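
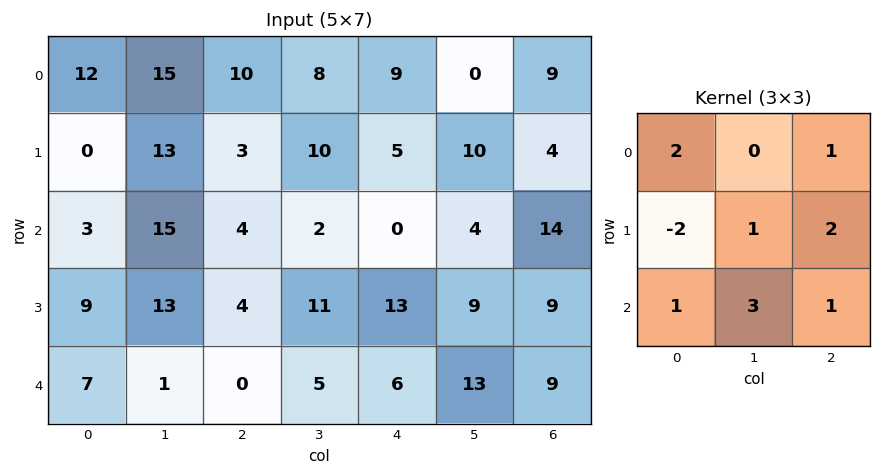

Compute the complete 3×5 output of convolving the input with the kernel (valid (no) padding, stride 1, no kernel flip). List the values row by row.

105 64 53 27 61
72 50 55 93 95
23 38 58 53 69

Output[0,0]: The receptive field on the input at this output position is [12 15 10 / 0 13 3 / 3 15 4]. Elementwise product with the kernel and sum: 12·2 + 10·1 + 0·-2 + 13·1 + 3·2 + 3·1 + 15·3 + 4·1.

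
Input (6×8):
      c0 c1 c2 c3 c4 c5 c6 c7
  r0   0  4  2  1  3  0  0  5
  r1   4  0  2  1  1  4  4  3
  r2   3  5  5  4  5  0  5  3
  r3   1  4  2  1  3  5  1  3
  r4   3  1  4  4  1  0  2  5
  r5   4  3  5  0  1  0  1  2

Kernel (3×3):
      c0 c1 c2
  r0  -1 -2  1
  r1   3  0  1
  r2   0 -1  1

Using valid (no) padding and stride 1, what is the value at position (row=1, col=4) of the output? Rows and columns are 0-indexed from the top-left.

11

The receptive field on the input at this output position is [1 4 4 / 5 0 5 / 3 5 1]. Elementwise product with the kernel and sum: 1·-1 + 4·-2 + 4·1 + 5·3 + 5·1 + 5·-1 + 1·1.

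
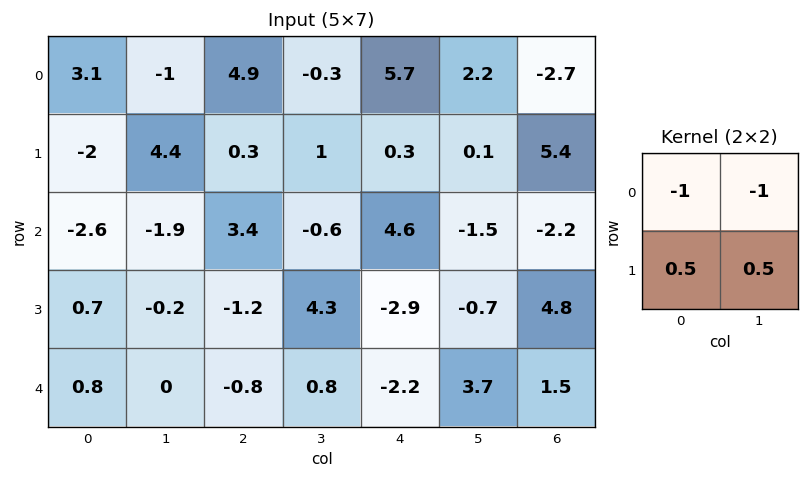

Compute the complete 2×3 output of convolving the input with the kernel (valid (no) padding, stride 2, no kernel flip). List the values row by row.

Output[0,0]: The receptive field on the input at this output position is [3.1 -1 / -2 4.4]. Elementwise product with the kernel and sum: 3.1·-1 + -1·-1 + -2·0.5 + 4.4·0.5.

-0.9 -3.95 -7.7
4.75 -1.25 -4.9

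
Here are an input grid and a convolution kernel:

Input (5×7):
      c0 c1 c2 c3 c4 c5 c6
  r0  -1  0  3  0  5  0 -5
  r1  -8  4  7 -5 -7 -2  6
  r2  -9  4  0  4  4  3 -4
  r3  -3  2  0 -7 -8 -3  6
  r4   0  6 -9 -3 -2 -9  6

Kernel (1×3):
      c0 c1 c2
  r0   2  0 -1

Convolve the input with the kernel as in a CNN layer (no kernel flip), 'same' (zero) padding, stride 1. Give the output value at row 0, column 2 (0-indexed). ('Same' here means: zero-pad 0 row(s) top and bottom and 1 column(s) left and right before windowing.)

The receptive field on the zero-padded input at this output position is [0 3 0]. Elementwise product with the kernel and sum: 0·2 + 0·-1.

0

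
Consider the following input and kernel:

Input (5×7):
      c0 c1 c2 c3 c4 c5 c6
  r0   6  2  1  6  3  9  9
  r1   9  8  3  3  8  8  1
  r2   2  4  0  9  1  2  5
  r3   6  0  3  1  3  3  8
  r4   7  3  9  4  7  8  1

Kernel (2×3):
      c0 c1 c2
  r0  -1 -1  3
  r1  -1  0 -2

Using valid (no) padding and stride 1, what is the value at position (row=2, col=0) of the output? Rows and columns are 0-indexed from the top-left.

The receptive field on the input at this output position is [2 4 0 / 6 0 3]. Elementwise product with the kernel and sum: 2·-1 + 4·-1 + 0·3 + 6·-1 + 3·-2.

-18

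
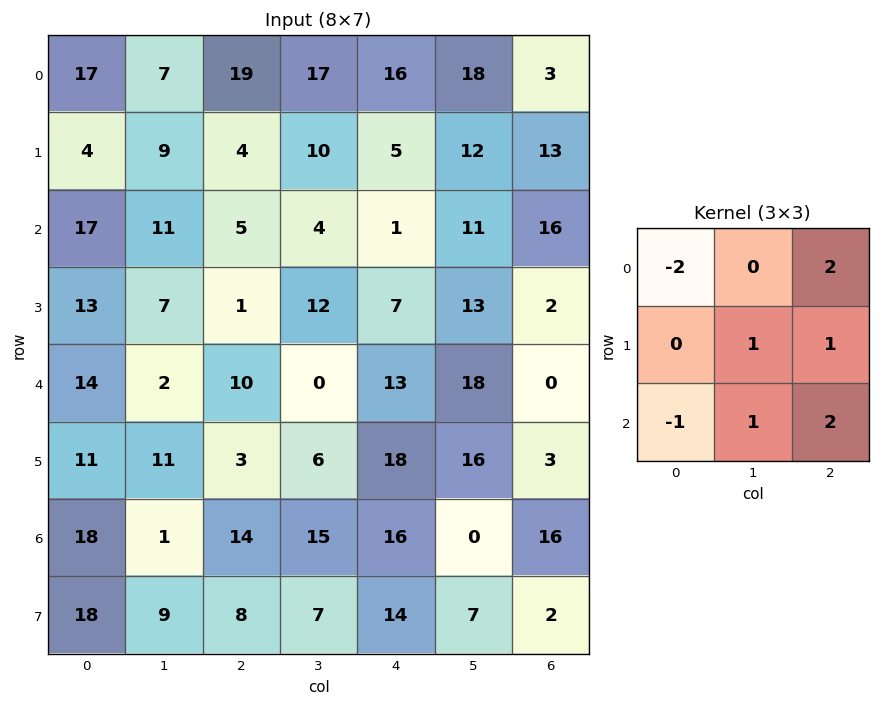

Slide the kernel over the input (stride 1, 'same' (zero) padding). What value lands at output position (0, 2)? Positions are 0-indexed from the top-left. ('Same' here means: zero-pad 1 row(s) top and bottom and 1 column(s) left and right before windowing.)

The receptive field on the zero-padded input at this output position is [0 0 0 / 7 19 17 / 9 4 10]. Elementwise product with the kernel and sum: 0·-2 + 0·2 + 19·1 + 17·1 + 9·-1 + 4·1 + 10·2.

51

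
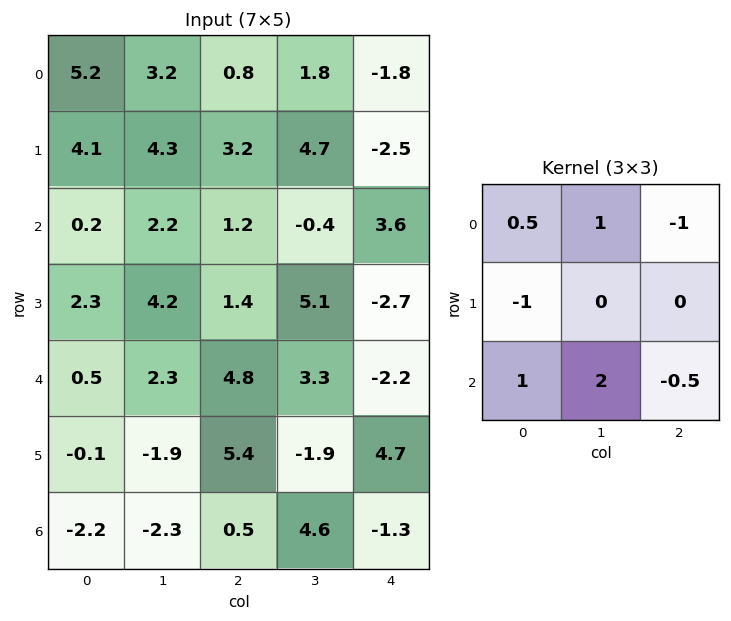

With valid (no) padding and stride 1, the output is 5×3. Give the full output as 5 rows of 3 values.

4.9 1.1 -0.6
12.95 2.9 20.55
1.5 8.75 7.7
-3.15 5.95 2.95
-9.2 0.95 12.85

Output[0,0]: The receptive field on the input at this output position is [5.2 3.2 0.8 / 4.1 4.3 3.2 / 0.2 2.2 1.2]. Elementwise product with the kernel and sum: 5.2·0.5 + 3.2·1 + 0.8·-1 + 4.1·-1 + 0.2·1 + 2.2·2 + 1.2·-0.5.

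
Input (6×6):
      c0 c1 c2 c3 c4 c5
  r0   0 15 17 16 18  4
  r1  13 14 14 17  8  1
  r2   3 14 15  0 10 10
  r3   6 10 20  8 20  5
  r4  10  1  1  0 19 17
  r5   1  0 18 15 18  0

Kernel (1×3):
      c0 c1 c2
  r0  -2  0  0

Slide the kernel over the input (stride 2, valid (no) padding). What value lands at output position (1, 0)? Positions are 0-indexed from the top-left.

The receptive field on the input at this output position is [3 14 15]. Elementwise product with the kernel and sum: 3·-2.

-6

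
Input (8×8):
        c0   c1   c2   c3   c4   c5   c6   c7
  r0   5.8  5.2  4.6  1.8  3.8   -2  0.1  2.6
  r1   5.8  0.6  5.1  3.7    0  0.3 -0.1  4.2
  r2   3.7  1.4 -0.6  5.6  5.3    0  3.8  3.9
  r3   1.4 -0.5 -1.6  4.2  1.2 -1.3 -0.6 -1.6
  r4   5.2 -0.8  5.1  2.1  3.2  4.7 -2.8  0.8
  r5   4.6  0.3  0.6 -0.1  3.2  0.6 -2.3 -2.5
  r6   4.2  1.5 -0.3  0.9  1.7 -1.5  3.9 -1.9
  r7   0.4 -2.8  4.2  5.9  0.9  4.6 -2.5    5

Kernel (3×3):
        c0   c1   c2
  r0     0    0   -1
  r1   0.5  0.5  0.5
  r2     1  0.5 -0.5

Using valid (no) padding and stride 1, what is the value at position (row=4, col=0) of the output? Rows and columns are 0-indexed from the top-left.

2.75

The receptive field on the input at this output position is [5.2 -0.8 5.1 / 4.6 0.3 0.6 / 4.2 1.5 -0.3]. Elementwise product with the kernel and sum: 5.1·-1 + 4.6·0.5 + 0.3·0.5 + 0.6·0.5 + 4.2·1 + 1.5·0.5 + -0.3·-0.5.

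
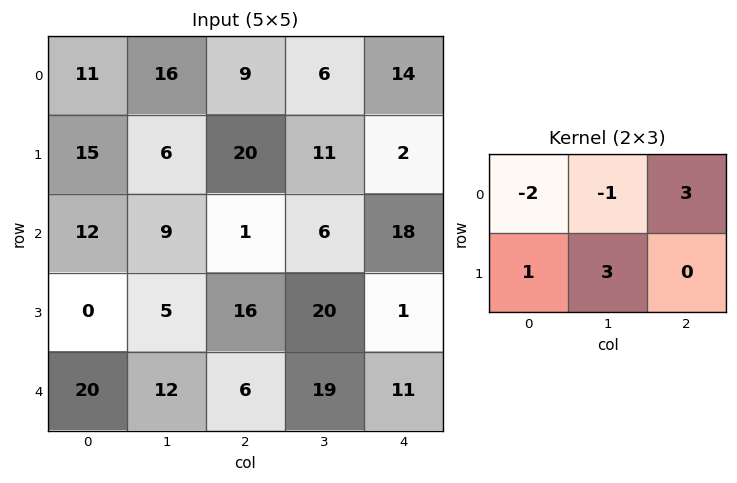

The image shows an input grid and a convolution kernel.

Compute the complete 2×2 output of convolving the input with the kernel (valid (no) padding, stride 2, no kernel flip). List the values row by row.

Output[0,0]: The receptive field on the input at this output position is [11 16 9 / 15 6 20]. Elementwise product with the kernel and sum: 11·-2 + 16·-1 + 9·3 + 15·1 + 6·3.

22 71
-15 122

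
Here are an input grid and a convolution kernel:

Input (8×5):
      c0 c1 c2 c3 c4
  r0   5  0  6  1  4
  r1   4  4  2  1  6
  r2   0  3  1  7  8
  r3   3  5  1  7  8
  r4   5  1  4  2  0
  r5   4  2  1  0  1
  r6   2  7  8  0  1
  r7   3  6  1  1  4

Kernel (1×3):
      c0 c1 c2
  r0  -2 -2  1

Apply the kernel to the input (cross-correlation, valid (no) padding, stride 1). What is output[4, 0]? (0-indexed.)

-8

The receptive field on the input at this output position is [5 1 4]. Elementwise product with the kernel and sum: 5·-2 + 1·-2 + 4·1.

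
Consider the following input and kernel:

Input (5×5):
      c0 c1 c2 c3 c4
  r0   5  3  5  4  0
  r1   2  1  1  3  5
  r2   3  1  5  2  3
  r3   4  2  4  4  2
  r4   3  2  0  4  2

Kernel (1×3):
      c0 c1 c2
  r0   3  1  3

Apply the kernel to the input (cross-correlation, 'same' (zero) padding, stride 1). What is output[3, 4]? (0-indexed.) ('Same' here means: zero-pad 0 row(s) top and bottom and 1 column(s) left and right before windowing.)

The receptive field on the zero-padded input at this output position is [4 2 0]. Elementwise product with the kernel and sum: 4·3 + 2·1 + 0·3.

14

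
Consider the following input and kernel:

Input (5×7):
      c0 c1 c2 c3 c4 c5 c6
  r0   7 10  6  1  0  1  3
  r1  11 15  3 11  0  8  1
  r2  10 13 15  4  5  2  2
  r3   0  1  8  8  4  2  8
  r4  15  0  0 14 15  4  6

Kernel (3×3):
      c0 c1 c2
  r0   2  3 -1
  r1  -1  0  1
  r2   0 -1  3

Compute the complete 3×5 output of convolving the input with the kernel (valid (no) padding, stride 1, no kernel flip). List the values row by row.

62 30 23 -1 5
92 35 33 14 42
52 116 64 12 32

Output[0,0]: The receptive field on the input at this output position is [7 10 6 / 11 15 3 / 10 13 15]. Elementwise product with the kernel and sum: 7·2 + 10·3 + 6·-1 + 11·-1 + 3·1 + 13·-1 + 15·3.
Output[0,1]: The receptive field on the input at this output position is [10 6 1 / 15 3 11 / 13 15 4]. Elementwise product with the kernel and sum: 10·2 + 6·3 + 1·-1 + 15·-1 + 11·1 + 15·-1 + 4·3.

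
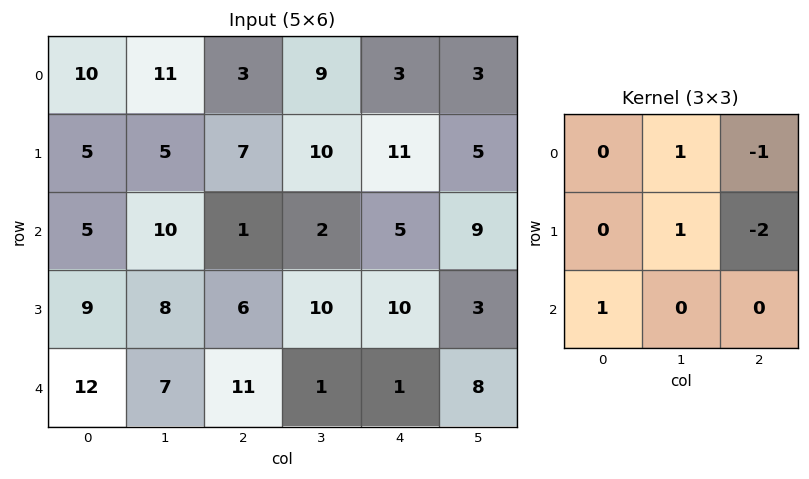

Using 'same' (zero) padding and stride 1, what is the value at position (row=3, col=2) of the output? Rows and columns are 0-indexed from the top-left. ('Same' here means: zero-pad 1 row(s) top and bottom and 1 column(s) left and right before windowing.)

The receptive field on the zero-padded input at this output position is [10 1 2 / 8 6 10 / 7 11 1]. Elementwise product with the kernel and sum: 1·1 + 2·-1 + 6·1 + 10·-2 + 7·1.

-8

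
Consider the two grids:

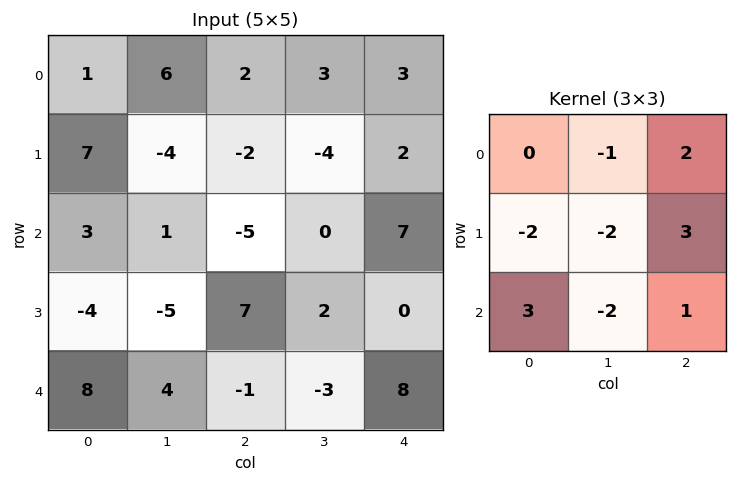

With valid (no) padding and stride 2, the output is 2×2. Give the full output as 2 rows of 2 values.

Output[0,0]: The receptive field on the input at this output position is [1 6 2 / 7 -4 -2 / 3 1 -5]. Elementwise product with the kernel and sum: 6·-1 + 2·2 + 7·-2 + -4·-2 + -2·3 + 3·3 + 1·-2 + -5·1.

-12 13
43 7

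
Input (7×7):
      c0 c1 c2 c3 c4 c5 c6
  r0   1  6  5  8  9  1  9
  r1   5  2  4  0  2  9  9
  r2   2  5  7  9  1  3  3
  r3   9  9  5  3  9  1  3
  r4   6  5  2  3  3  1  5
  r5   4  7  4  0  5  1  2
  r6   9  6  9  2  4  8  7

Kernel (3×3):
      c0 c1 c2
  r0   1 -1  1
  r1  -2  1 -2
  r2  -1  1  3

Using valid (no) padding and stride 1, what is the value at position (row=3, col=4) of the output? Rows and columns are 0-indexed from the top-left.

The receptive field on the input at this output position is [9 1 3 / 3 1 5 / 5 1 2]. Elementwise product with the kernel and sum: 9·1 + 1·-1 + 3·1 + 3·-2 + 1·1 + 5·-2 + 5·-1 + 1·1 + 2·3.

-2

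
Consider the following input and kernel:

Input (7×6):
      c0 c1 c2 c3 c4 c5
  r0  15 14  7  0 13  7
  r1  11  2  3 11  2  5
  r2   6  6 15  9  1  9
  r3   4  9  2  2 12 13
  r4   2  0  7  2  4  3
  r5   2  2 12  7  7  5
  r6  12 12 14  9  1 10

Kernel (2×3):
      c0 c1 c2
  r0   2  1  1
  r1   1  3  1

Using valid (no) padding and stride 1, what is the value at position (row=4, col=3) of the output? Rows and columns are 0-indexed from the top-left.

44

The receptive field on the input at this output position is [2 4 3 / 7 7 5]. Elementwise product with the kernel and sum: 2·2 + 4·1 + 3·1 + 7·1 + 7·3 + 5·1.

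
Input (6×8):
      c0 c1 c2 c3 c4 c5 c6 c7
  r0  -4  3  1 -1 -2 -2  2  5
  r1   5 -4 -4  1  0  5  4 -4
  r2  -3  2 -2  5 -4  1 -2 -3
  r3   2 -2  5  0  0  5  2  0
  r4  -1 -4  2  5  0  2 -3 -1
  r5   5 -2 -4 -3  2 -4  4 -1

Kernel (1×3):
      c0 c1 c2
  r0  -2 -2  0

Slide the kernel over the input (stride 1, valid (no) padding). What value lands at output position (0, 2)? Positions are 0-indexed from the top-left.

The receptive field on the input at this output position is [1 -1 -2]. Elementwise product with the kernel and sum: 1·-2 + -1·-2.

0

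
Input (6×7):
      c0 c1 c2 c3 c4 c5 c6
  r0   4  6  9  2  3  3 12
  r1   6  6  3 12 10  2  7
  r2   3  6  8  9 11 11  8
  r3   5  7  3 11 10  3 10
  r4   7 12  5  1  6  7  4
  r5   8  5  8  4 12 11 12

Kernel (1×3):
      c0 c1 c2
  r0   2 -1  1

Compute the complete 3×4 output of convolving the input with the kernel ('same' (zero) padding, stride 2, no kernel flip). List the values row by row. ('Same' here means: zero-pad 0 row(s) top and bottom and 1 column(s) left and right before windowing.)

Output[0,0]: The receptive field on the zero-padded input at this output position is [0 4 6]. Elementwise product with the kernel and sum: 0·2 + 4·-1 + 6·1.
Output[0,1]: The receptive field on the zero-padded input at this output position is [6 9 2]. Elementwise product with the kernel and sum: 6·2 + 9·-1 + 2·1.

2 5 4 -6
3 13 18 14
5 20 3 10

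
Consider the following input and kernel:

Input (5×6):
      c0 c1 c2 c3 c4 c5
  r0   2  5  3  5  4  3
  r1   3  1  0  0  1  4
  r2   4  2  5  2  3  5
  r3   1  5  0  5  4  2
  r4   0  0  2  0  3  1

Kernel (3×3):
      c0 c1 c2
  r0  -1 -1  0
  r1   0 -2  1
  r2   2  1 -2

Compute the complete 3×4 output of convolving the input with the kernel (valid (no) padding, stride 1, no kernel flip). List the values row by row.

Output[0,0]: The receptive field on the input at this output position is [2 5 3 / 3 1 0 / 4 2 5]. Elementwise product with the kernel and sum: 2·-1 + 5·-1 + 1·-2 + 0·1 + 4·2 + 2·1 + 5·-2.
Output[0,1]: The receptive field on the input at this output position is [5 3 5 / 1 0 0 / 2 5 2]. Elementwise product with the kernel and sum: 5·-1 + 3·-1 + 0·-2 + 0·1 + 2·2 + 5·1 + 2·-2.

-9 -3 -1 -10
4 -9 -4 8
-20 0 -15 -10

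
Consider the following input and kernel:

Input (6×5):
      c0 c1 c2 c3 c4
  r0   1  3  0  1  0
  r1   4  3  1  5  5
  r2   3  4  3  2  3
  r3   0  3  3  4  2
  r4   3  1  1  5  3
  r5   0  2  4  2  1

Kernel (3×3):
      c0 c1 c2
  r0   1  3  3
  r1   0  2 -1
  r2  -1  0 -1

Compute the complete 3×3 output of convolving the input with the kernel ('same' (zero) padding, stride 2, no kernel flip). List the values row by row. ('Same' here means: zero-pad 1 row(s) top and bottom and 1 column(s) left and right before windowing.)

Output[0,0]: The receptive field on the zero-padded input at this output position is [0 0 0 / 0 1 3 / 0 4 3]. Elementwise product with the kernel and sum: 0·1 + 0·3 + 0·3 + 1·2 + 3·-1 + 0·-1 + 3·-1.

-4 -9 -5
20 18 22
12 17 14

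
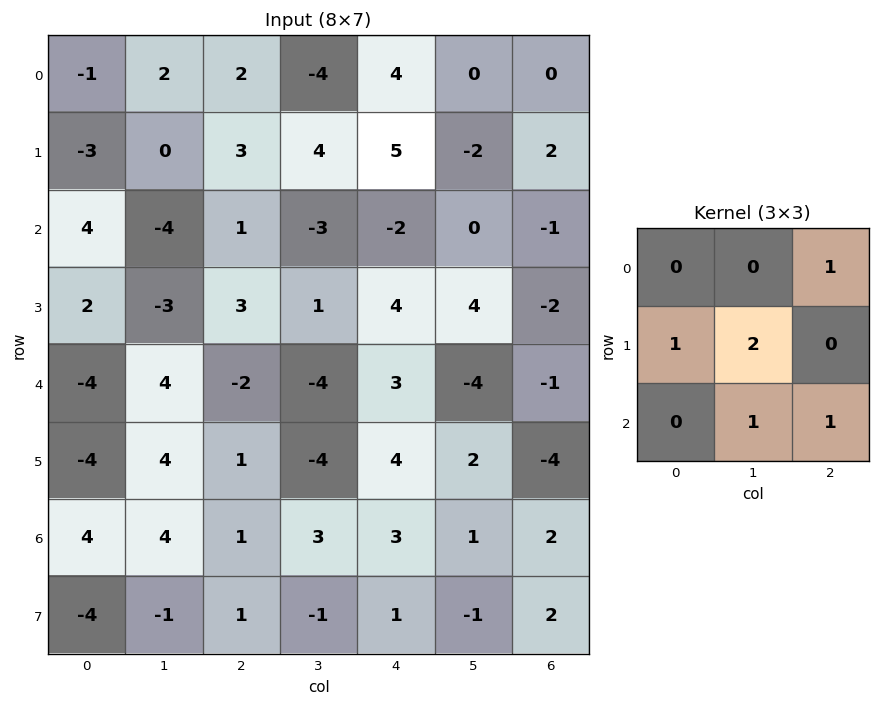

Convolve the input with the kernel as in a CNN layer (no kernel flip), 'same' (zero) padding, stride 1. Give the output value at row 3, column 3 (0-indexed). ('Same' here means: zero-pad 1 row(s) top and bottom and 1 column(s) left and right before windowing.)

The receptive field on the zero-padded input at this output position is [1 -3 -2 / 3 1 4 / -2 -4 3]. Elementwise product with the kernel and sum: -2·1 + 3·1 + 1·2 + -4·1 + 3·1.

2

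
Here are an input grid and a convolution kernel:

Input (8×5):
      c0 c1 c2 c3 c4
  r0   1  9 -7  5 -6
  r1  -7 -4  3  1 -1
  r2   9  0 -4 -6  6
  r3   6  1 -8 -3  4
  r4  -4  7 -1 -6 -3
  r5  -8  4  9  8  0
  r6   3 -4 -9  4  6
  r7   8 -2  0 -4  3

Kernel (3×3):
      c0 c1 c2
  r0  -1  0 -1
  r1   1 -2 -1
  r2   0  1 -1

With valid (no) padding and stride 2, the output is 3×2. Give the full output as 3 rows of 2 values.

Output[0,0]: The receptive field on the input at this output position is [1 9 -7 / -7 -4 3 / 9 0 -4]. Elementwise product with the kernel and sum: 1·-1 + -7·-1 + -7·1 + -4·-2 + 3·-1 + 0·1 + -4·-1.
Output[0,1]: The receptive field on the input at this output position is [-7 5 -6 / 3 1 -1 / -4 -6 6]. Elementwise product with the kernel and sum: -7·-1 + -6·-1 + 3·1 + 1·-2 + -1·-1 + -6·1 + 6·-1.

8 3
15 -11
-15 -5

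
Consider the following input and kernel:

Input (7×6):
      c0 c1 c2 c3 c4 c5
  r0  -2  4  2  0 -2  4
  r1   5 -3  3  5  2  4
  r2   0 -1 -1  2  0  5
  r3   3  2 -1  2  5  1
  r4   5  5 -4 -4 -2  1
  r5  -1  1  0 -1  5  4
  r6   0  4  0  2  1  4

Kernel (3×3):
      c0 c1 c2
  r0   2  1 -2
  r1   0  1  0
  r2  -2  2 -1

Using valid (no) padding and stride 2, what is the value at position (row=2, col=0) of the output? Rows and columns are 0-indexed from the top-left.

32

The receptive field on the input at this output position is [5 5 -4 / -1 1 0 / 0 4 0]. Elementwise product with the kernel and sum: 5·2 + 5·1 + -4·-2 + 1·1 + 0·-2 + 4·2 + 0·-1.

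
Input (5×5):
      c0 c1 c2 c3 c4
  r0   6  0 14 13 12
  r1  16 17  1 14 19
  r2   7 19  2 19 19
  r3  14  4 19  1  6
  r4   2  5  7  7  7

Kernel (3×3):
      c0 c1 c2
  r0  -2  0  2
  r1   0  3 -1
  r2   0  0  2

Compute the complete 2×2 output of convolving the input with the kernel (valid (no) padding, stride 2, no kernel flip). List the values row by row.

70 57
-3 45

Output[0,0]: The receptive field on the input at this output position is [6 0 14 / 16 17 1 / 7 19 2]. Elementwise product with the kernel and sum: 6·-2 + 14·2 + 17·3 + 1·-1 + 2·2.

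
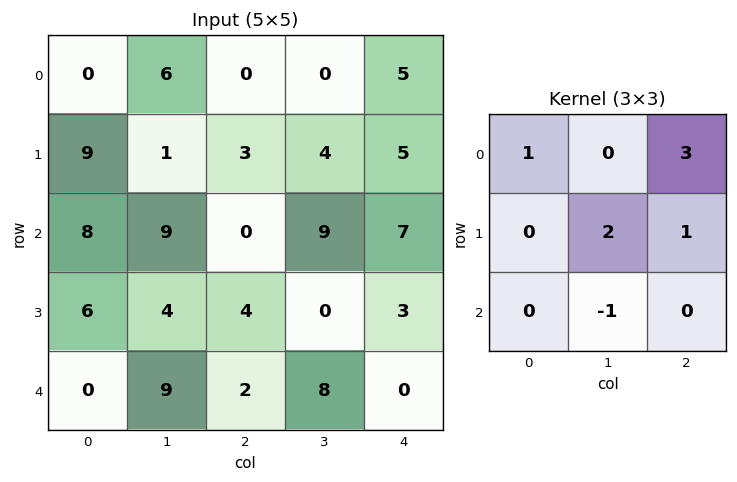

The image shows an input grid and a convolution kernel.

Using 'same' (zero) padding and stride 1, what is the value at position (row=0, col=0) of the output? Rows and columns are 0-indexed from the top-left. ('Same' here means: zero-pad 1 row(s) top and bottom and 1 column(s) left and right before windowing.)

-3

The receptive field on the zero-padded input at this output position is [0 0 0 / 0 0 6 / 0 9 1]. Elementwise product with the kernel and sum: 0·1 + 0·3 + 0·2 + 6·1 + 9·-1.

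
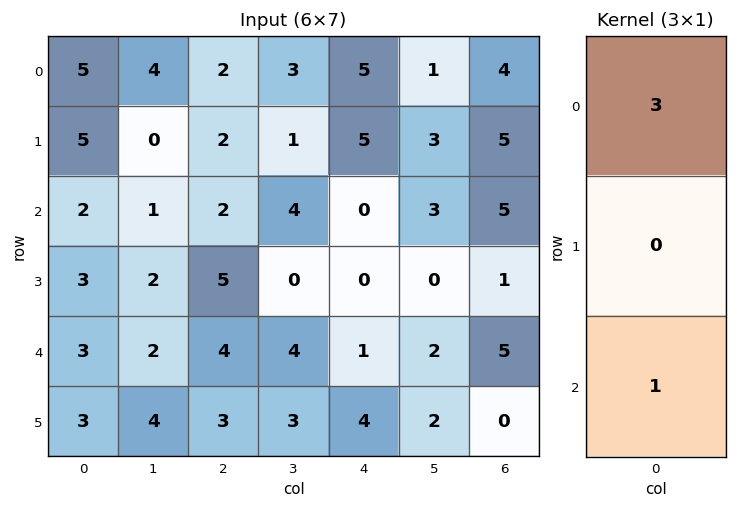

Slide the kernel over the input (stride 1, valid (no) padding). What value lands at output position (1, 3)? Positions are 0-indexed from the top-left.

3

The receptive field on the input at this output position is [1 / 4 / 0]. Elementwise product with the kernel and sum: 1·3 + 0·1.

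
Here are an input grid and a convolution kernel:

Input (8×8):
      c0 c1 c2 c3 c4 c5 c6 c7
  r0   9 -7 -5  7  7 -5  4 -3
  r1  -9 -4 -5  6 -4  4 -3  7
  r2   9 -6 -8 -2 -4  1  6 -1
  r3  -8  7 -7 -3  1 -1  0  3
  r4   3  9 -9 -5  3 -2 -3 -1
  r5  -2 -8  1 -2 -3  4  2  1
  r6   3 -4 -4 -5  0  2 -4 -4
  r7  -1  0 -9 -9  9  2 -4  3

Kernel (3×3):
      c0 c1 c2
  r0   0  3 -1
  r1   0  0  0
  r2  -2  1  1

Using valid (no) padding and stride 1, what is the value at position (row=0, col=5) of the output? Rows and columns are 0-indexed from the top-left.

The receptive field on the input at this output position is [-5 4 -3 / 4 -3 7 / 1 6 -1]. Elementwise product with the kernel and sum: 4·3 + -3·-1 + 1·-2 + 6·1 + -1·1.

18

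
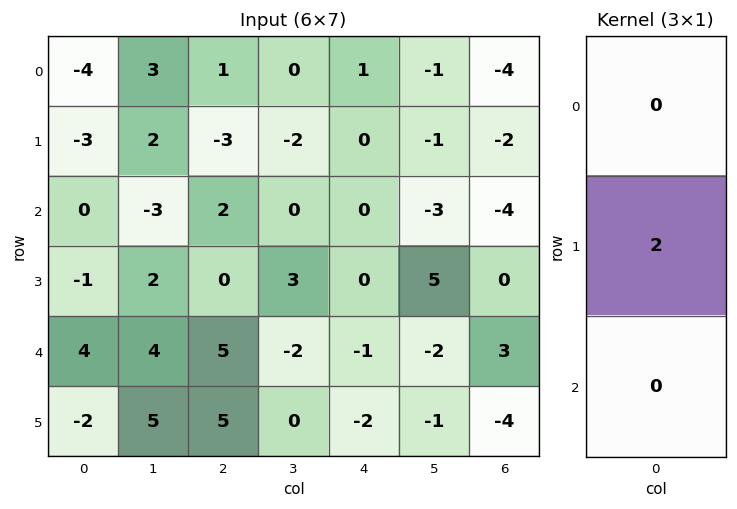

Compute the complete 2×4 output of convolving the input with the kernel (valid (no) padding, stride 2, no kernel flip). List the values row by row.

-6 -6 0 -4
-2 0 0 0

Output[0,0]: The receptive field on the input at this output position is [-4 / -3 / 0]. Elementwise product with the kernel and sum: -3·2.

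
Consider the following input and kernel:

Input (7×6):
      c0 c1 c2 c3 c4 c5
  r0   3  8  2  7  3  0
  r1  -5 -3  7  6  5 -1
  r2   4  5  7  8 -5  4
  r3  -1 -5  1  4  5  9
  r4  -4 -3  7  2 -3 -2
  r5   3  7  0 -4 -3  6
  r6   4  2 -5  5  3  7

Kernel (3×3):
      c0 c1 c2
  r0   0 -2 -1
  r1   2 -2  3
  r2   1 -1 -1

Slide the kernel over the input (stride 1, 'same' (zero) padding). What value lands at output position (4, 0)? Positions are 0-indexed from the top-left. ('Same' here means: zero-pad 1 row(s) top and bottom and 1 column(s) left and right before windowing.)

The receptive field on the zero-padded input at this output position is [0 -1 -5 / 0 -4 -3 / 0 3 7]. Elementwise product with the kernel and sum: -1·-2 + -5·-1 + 0·2 + -4·-2 + -3·3 + 0·1 + 3·-1 + 7·-1.

-4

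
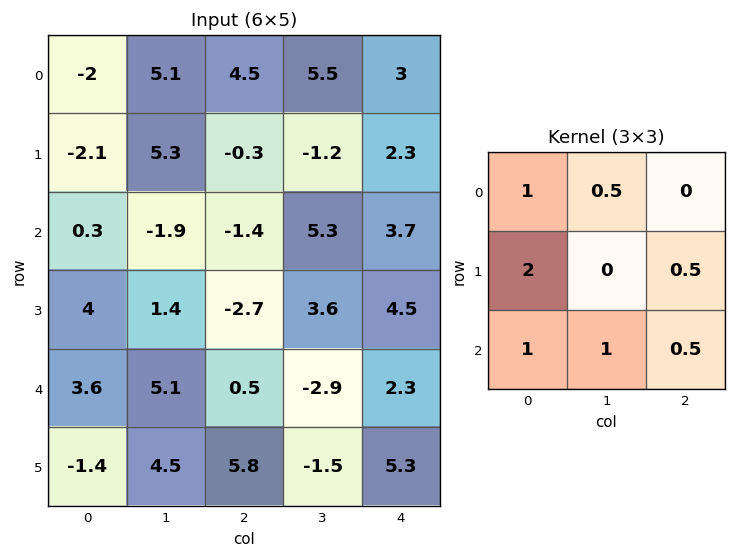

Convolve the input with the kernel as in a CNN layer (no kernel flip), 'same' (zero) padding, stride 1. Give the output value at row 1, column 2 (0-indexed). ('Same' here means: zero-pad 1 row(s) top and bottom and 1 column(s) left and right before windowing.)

16.7

The receptive field on the zero-padded input at this output position is [5.1 4.5 5.5 / 5.3 -0.3 -1.2 / -1.9 -1.4 5.3]. Elementwise product with the kernel and sum: 5.1·1 + 4.5·0.5 + 5.3·2 + -1.2·0.5 + -1.9·1 + -1.4·1 + 5.3·0.5.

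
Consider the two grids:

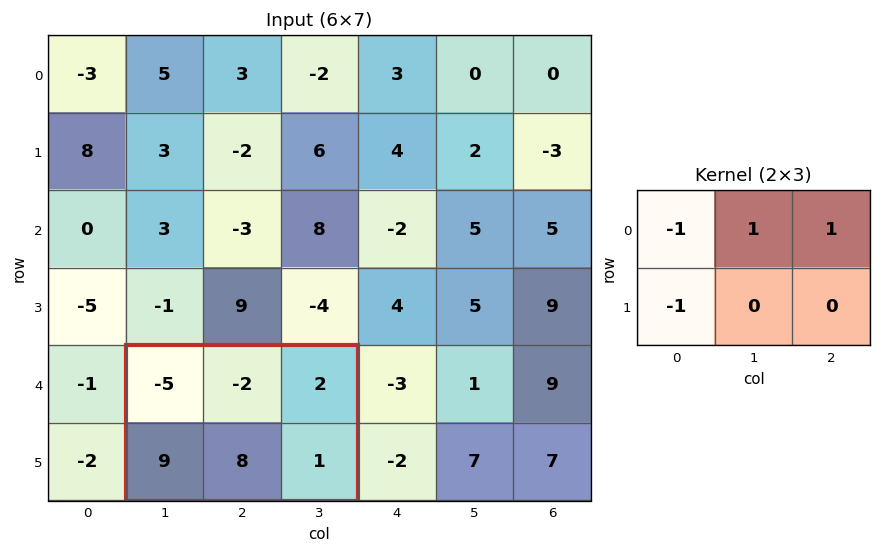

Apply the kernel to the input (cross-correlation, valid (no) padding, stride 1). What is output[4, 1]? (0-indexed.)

-4

The receptive field on the input at this output position is [-5 -2 2 / 9 8 1]. Elementwise product with the kernel and sum: -5·-1 + -2·1 + 2·1 + 9·-1.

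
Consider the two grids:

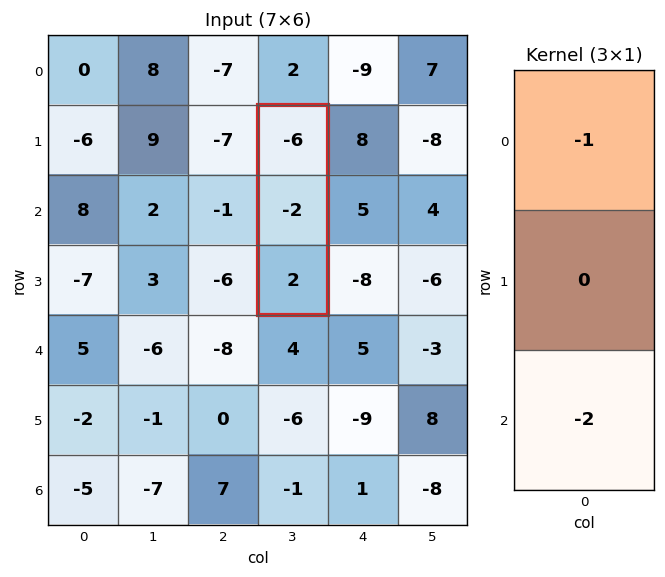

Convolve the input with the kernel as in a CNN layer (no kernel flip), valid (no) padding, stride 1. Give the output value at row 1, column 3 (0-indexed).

2

The receptive field on the input at this output position is [-6 / -2 / 2]. Elementwise product with the kernel and sum: -6·-1 + 2·-2.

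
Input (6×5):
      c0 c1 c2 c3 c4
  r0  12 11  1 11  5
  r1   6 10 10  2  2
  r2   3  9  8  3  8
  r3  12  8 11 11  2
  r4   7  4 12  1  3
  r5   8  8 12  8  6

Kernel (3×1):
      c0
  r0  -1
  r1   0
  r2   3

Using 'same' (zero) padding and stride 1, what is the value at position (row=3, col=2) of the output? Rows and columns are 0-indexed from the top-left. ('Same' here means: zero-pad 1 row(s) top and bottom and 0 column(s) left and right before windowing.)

28

The receptive field on the zero-padded input at this output position is [8 / 11 / 12]. Elementwise product with the kernel and sum: 8·-1 + 12·3.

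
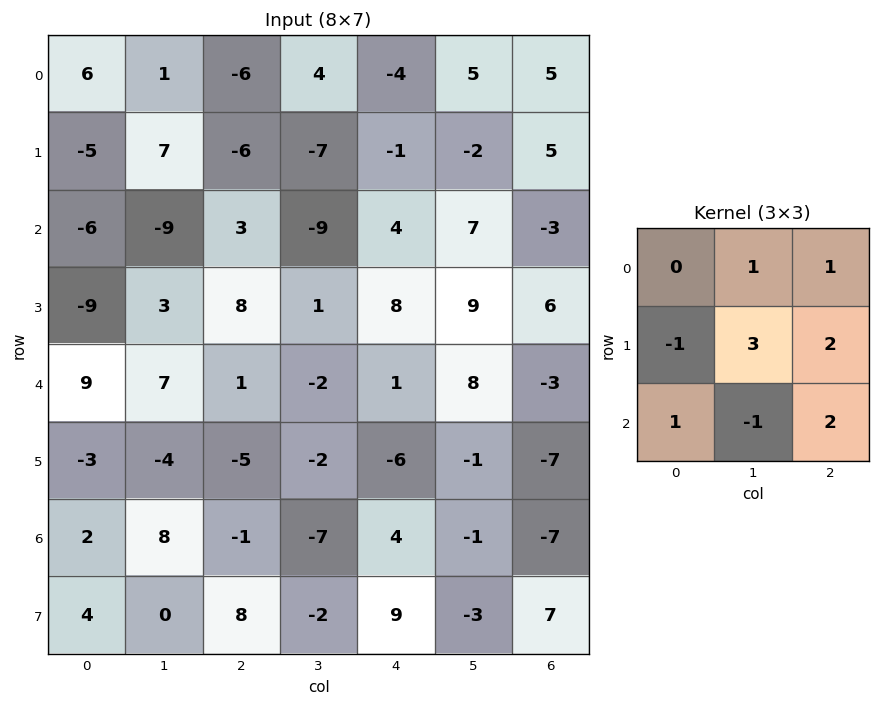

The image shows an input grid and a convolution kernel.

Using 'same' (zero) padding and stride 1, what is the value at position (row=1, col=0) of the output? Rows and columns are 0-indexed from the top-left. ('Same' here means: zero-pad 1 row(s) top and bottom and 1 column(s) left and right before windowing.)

-6

The receptive field on the zero-padded input at this output position is [0 6 1 / 0 -5 7 / 0 -6 -9]. Elementwise product with the kernel and sum: 6·1 + 1·1 + 0·-1 + -5·3 + 7·2 + 0·1 + -6·-1 + -9·2.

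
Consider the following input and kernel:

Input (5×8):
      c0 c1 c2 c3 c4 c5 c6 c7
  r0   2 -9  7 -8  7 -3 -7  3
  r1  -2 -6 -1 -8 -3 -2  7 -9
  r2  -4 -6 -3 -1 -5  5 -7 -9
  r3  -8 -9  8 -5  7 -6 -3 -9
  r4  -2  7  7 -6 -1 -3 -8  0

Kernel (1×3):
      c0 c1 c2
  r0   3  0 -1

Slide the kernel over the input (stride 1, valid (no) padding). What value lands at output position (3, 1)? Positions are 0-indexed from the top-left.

-22

The receptive field on the input at this output position is [-9 8 -5]. Elementwise product with the kernel and sum: -9·3 + -5·-1.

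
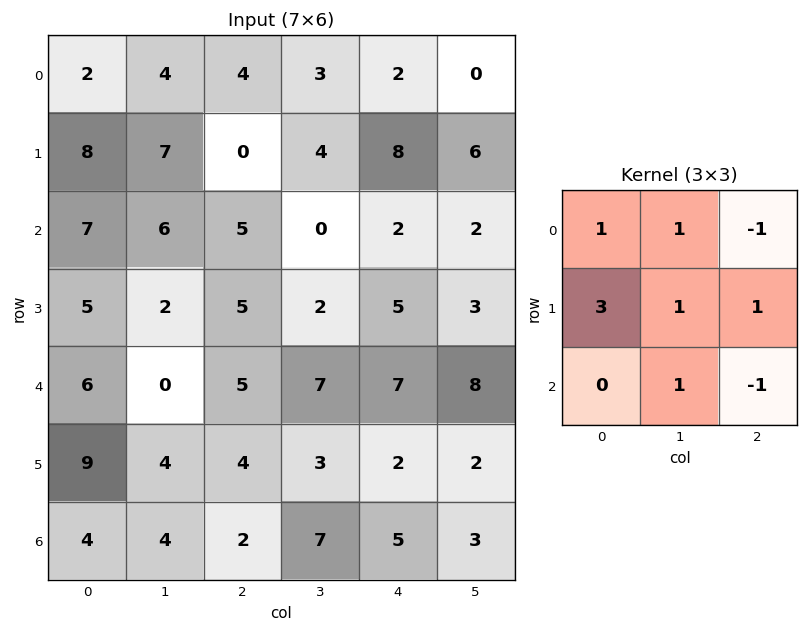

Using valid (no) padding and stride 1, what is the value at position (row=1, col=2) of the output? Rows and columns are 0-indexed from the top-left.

The receptive field on the input at this output position is [0 4 8 / 5 0 2 / 5 2 5]. Elementwise product with the kernel and sum: 0·1 + 4·1 + 8·-1 + 5·3 + 0·1 + 2·1 + 2·1 + 5·-1.

10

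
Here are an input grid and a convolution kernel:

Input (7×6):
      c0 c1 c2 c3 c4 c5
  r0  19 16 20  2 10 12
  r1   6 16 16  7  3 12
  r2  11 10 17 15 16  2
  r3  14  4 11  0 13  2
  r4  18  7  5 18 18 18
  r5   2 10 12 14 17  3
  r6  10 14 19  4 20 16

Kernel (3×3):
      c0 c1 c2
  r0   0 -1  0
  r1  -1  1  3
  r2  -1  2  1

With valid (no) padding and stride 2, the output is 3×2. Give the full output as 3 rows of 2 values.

Output[0,0]: The receptive field on the input at this output position is [19 16 20 / 6 16 16 / 11 10 17]. Elementwise product with the kernel and sum: 16·-1 + 6·-1 + 16·1 + 16·3 + 11·-1 + 10·2 + 17·1.
Output[0,1]: The receptive field on the input at this output position is [20 2 10 / 16 7 3 / 17 15 16]. Elementwise product with the kernel and sum: 2·-1 + 16·-1 + 7·1 + 3·3 + 17·-1 + 15·2 + 16·1.

68 27
14 62
74 44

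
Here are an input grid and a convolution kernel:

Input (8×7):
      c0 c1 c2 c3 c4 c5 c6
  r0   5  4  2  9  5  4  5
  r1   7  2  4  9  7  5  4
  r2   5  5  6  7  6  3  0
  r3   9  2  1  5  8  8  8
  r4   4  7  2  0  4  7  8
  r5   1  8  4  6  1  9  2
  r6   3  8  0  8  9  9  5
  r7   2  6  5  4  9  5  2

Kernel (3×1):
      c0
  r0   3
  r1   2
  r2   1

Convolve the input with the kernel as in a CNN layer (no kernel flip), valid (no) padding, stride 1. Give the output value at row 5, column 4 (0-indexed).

30

The receptive field on the input at this output position is [1 / 9 / 9]. Elementwise product with the kernel and sum: 1·3 + 9·2 + 9·1.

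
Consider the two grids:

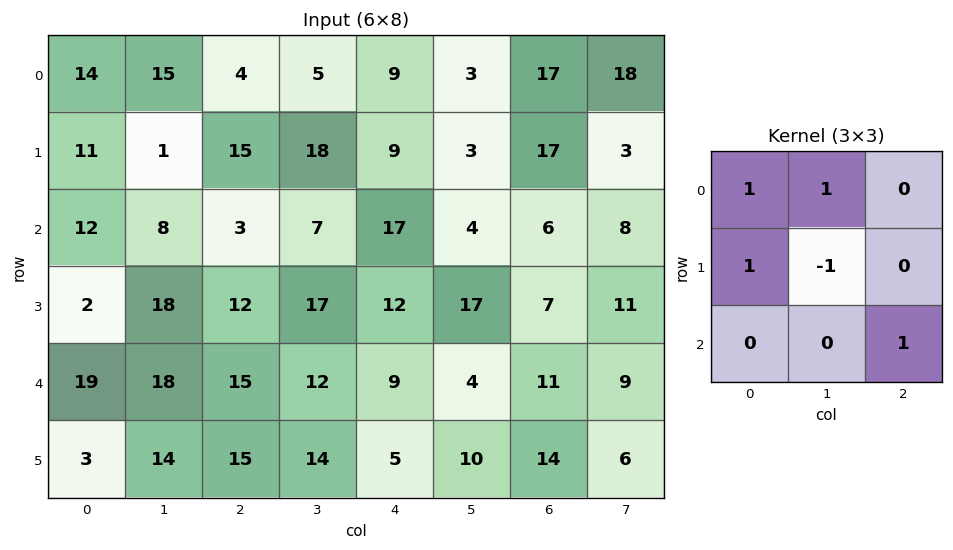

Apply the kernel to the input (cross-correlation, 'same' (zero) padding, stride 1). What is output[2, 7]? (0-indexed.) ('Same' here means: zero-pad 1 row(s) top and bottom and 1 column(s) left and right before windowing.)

The receptive field on the zero-padded input at this output position is [17 3 0 / 6 8 0 / 7 11 0]. Elementwise product with the kernel and sum: 17·1 + 3·1 + 6·1 + 8·-1 + 0·1.

18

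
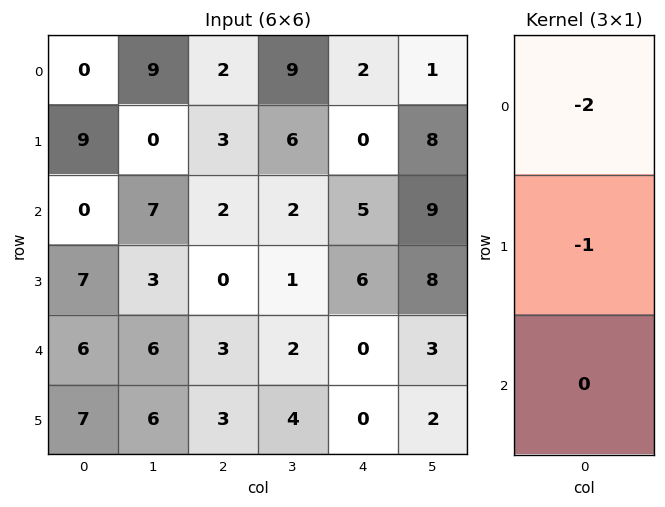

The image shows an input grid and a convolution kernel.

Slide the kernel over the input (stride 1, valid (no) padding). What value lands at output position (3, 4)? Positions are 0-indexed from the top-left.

The receptive field on the input at this output position is [6 / 0 / 0]. Elementwise product with the kernel and sum: 6·-2 + 0·-1.

-12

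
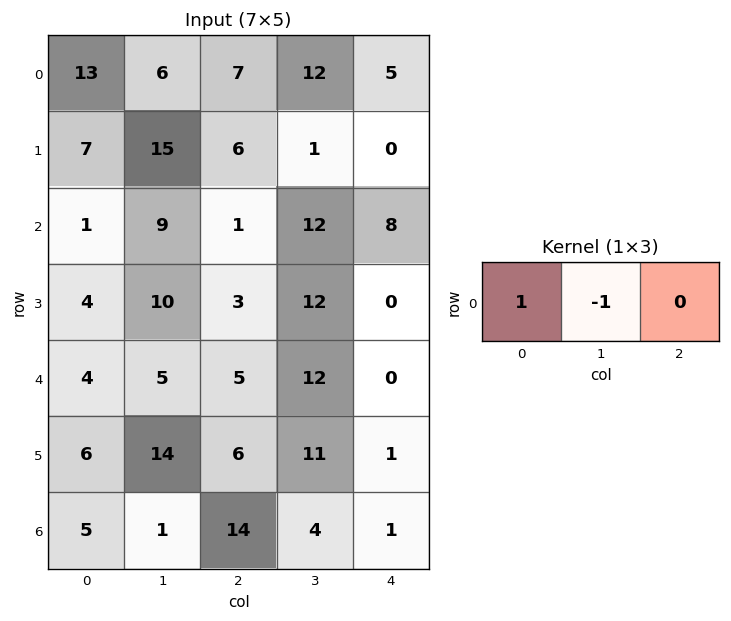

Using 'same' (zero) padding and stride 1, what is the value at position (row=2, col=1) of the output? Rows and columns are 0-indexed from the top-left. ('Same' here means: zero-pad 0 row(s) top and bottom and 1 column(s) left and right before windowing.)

The receptive field on the zero-padded input at this output position is [1 9 1]. Elementwise product with the kernel and sum: 1·1 + 9·-1.

-8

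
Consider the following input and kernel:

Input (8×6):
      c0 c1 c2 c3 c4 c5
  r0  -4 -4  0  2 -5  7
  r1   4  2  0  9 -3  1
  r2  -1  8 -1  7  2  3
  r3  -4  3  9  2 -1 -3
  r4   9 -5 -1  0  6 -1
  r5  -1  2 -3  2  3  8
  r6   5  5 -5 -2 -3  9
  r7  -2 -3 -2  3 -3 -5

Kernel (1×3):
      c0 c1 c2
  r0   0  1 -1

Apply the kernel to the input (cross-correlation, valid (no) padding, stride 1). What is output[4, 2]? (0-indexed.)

-6

The receptive field on the input at this output position is [-1 0 6]. Elementwise product with the kernel and sum: 0·1 + 6·-1.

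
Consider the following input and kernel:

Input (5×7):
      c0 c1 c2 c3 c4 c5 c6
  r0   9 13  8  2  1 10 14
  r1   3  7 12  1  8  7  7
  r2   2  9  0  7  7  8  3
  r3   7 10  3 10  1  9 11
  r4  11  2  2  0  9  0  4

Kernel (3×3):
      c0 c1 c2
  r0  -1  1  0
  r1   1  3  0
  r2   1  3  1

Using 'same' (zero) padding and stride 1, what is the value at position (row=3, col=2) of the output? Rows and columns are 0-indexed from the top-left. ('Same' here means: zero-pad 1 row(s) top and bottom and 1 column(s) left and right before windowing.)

The receptive field on the zero-padded input at this output position is [9 0 7 / 10 3 10 / 2 2 0]. Elementwise product with the kernel and sum: 9·-1 + 0·1 + 10·1 + 3·3 + 2·1 + 2·3 + 0·1.

18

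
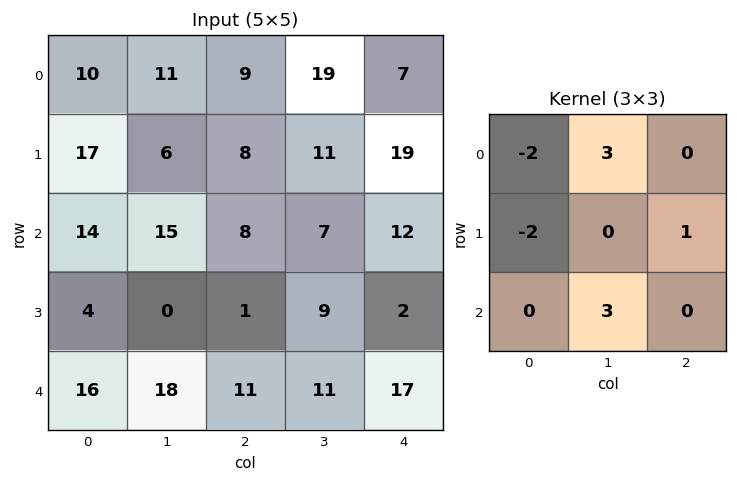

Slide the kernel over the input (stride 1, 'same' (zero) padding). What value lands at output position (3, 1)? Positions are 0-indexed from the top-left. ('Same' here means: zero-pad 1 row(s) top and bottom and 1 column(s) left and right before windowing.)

64

The receptive field on the zero-padded input at this output position is [14 15 8 / 4 0 1 / 16 18 11]. Elementwise product with the kernel and sum: 14·-2 + 15·3 + 4·-2 + 1·1 + 18·3.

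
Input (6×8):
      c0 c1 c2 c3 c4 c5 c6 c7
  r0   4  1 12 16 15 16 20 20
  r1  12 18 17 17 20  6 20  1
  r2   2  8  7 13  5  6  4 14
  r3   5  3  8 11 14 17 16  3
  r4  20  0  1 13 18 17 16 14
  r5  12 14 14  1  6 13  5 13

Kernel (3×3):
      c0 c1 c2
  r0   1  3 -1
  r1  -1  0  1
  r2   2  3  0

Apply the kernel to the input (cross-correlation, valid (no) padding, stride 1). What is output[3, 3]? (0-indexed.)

The receptive field on the input at this output position is [11 14 17 / 13 18 17 / 1 6 13]. Elementwise product with the kernel and sum: 11·1 + 14·3 + 17·-1 + 13·-1 + 17·1 + 1·2 + 6·3.

60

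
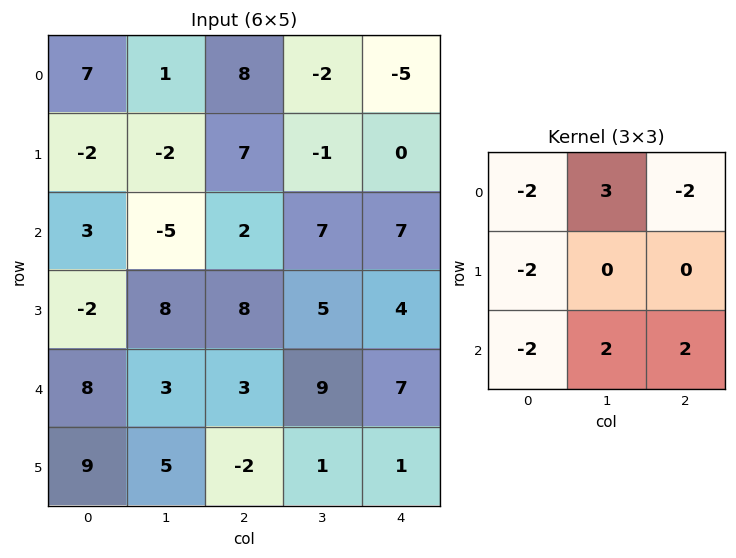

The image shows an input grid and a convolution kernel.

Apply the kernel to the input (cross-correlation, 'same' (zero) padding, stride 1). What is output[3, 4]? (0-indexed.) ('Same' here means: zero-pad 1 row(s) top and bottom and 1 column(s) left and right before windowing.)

-7

The receptive field on the zero-padded input at this output position is [7 7 0 / 5 4 0 / 9 7 0]. Elementwise product with the kernel and sum: 7·-2 + 7·3 + 0·-2 + 5·-2 + 9·-2 + 7·2 + 0·2.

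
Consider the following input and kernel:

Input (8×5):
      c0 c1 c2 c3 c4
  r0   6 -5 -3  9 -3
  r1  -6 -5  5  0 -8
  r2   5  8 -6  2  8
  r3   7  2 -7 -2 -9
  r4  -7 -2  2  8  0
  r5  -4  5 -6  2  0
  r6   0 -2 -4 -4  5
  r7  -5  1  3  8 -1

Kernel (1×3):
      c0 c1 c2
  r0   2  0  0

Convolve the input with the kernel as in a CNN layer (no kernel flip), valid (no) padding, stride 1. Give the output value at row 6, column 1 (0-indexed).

The receptive field on the input at this output position is [-2 -4 -4]. Elementwise product with the kernel and sum: -2·2.

-4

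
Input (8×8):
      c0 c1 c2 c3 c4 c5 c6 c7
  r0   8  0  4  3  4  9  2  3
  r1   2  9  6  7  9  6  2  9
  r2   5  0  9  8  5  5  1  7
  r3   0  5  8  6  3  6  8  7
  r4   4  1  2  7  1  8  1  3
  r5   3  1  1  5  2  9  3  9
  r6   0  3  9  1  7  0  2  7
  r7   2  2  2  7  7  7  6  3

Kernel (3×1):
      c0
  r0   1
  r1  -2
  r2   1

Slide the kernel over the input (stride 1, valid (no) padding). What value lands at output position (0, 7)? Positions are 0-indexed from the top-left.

The receptive field on the input at this output position is [3 / 9 / 7]. Elementwise product with the kernel and sum: 3·1 + 9·-2 + 7·1.

-8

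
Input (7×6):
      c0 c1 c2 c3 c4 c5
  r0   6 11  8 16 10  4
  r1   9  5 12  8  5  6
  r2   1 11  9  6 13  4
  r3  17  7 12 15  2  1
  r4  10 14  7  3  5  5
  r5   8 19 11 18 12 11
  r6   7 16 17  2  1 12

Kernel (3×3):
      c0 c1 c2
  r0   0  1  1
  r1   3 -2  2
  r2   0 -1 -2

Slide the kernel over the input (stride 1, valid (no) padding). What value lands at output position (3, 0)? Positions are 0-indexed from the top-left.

The receptive field on the input at this output position is [17 7 12 / 10 14 7 / 8 19 11]. Elementwise product with the kernel and sum: 7·1 + 12·1 + 10·3 + 14·-2 + 7·2 + 19·-1 + 11·-2.

-6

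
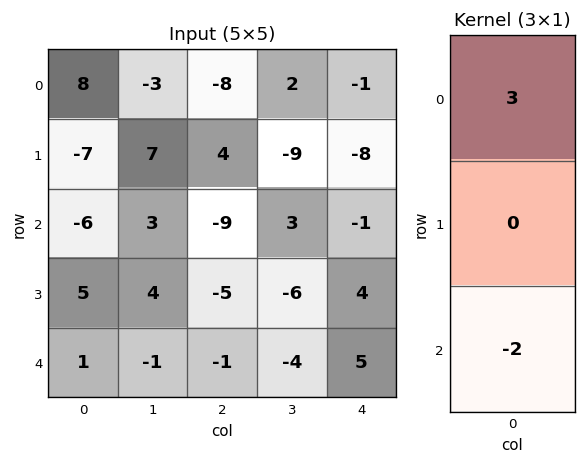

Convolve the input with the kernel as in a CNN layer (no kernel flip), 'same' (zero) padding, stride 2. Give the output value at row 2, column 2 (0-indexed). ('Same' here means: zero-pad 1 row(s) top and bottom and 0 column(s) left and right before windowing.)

The receptive field on the zero-padded input at this output position is [4 / 5 / 0]. Elementwise product with the kernel and sum: 4·3 + 0·-2.

12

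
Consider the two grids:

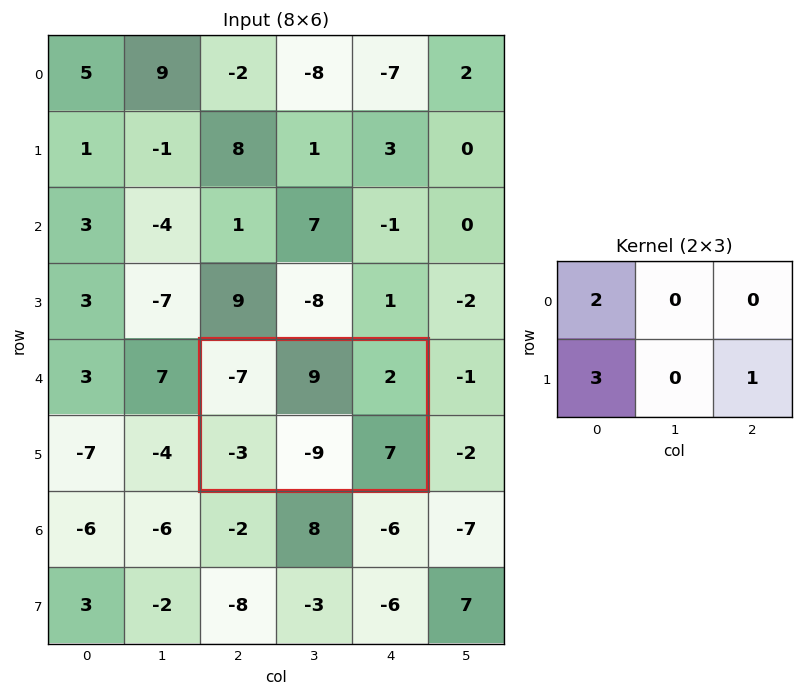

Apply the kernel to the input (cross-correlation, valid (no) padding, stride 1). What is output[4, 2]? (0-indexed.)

-16

The receptive field on the input at this output position is [-7 9 2 / -3 -9 7]. Elementwise product with the kernel and sum: -7·2 + -3·3 + 7·1.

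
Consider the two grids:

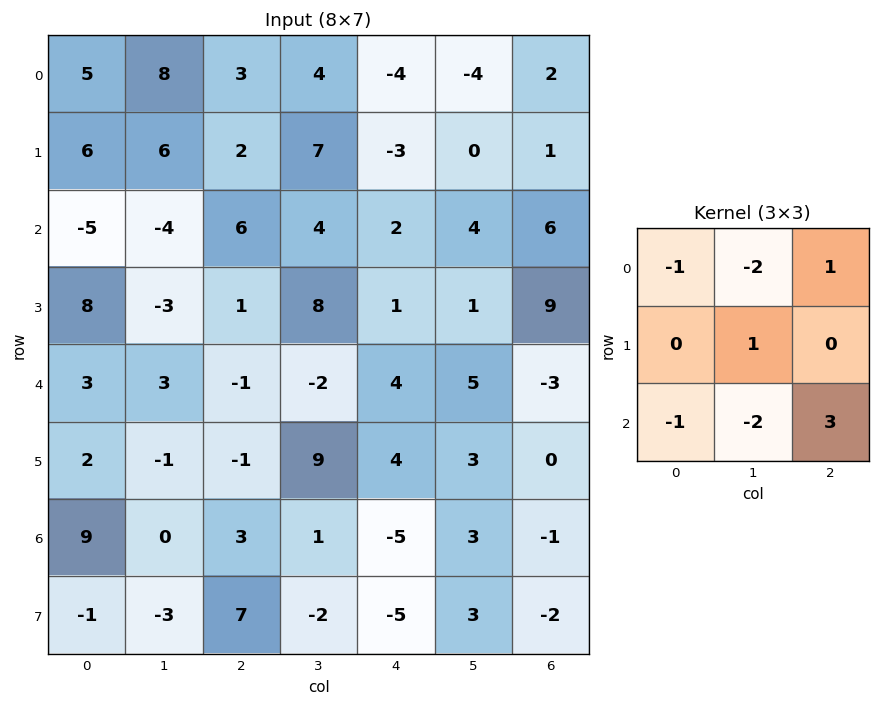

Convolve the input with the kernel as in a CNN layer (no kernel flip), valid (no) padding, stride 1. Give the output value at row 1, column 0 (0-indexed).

-19

The receptive field on the input at this output position is [6 6 2 / -5 -4 6 / 8 -3 1]. Elementwise product with the kernel and sum: 6·-1 + 6·-2 + 2·1 + -4·1 + 8·-1 + -3·-2 + 1·3.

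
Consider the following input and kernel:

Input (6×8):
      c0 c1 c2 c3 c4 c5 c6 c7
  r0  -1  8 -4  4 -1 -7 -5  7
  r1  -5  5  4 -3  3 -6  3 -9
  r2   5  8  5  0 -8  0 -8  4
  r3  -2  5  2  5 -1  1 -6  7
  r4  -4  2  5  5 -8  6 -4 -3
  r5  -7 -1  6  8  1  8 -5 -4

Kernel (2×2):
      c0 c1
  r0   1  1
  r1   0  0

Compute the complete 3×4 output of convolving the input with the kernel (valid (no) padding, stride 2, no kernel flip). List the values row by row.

7 0 -8 2
13 5 -8 -4
-2 10 -2 -7

Output[0,0]: The receptive field on the input at this output position is [-1 8 / -5 5]. Elementwise product with the kernel and sum: -1·1 + 8·1.
Output[0,1]: The receptive field on the input at this output position is [-4 4 / 4 -3]. Elementwise product with the kernel and sum: -4·1 + 4·1.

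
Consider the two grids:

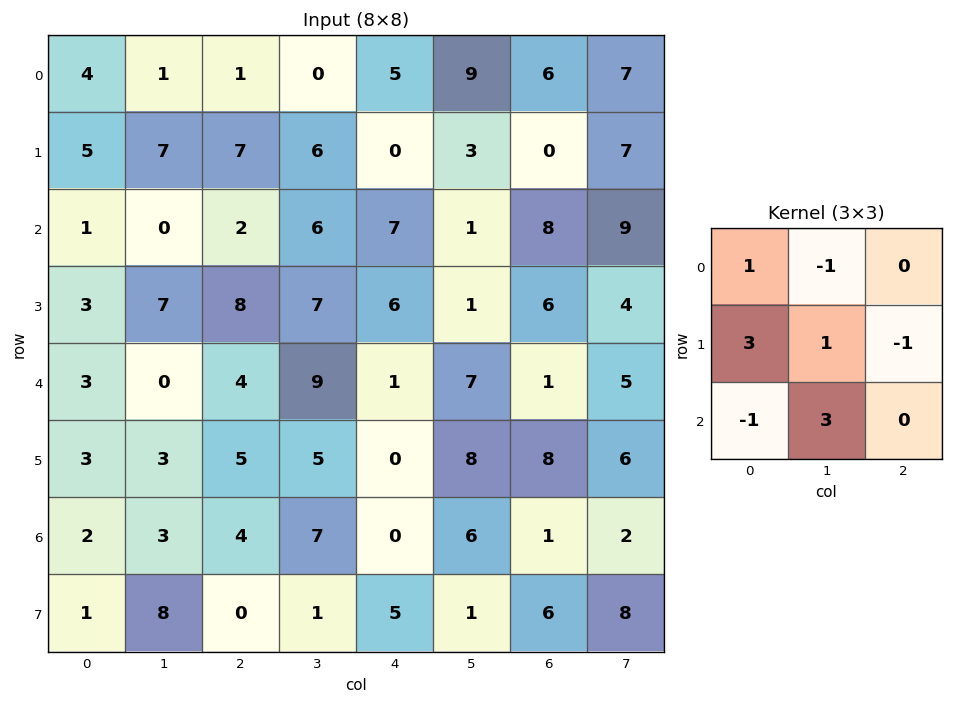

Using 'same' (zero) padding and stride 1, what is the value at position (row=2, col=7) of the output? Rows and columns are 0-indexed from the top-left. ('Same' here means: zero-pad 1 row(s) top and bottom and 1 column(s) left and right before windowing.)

32

The receptive field on the zero-padded input at this output position is [0 7 0 / 8 9 0 / 6 4 0]. Elementwise product with the kernel and sum: 0·1 + 7·-1 + 8·3 + 9·1 + 0·-1 + 6·-1 + 4·3.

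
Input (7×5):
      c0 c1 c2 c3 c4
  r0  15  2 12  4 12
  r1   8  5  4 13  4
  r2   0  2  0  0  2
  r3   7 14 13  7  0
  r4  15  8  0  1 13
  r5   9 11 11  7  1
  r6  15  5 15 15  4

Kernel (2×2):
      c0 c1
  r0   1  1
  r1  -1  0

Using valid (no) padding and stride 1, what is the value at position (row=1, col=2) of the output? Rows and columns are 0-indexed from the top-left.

17

The receptive field on the input at this output position is [4 13 / 0 0]. Elementwise product with the kernel and sum: 4·1 + 13·1 + 0·-1.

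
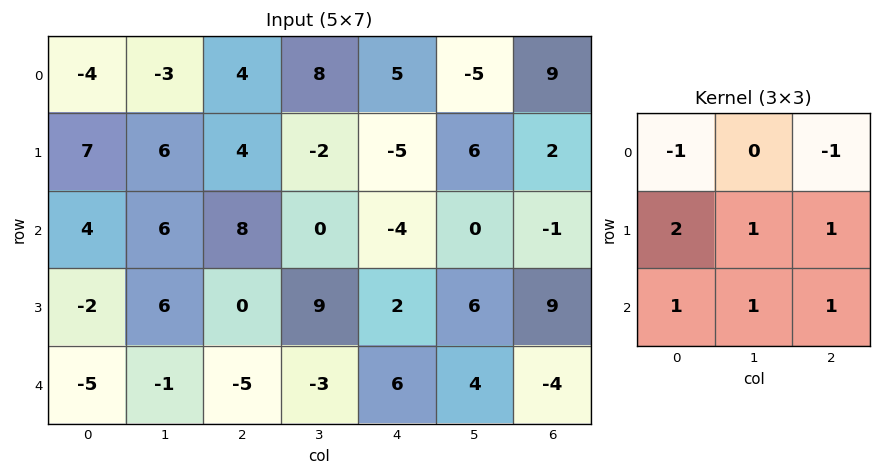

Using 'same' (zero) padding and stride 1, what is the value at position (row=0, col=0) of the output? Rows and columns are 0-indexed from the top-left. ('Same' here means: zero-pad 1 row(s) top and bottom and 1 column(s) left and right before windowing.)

6

The receptive field on the zero-padded input at this output position is [0 0 0 / 0 -4 -3 / 0 7 6]. Elementwise product with the kernel and sum: 0·-1 + 0·-1 + 0·2 + -4·1 + -3·1 + 0·1 + 7·1 + 6·1.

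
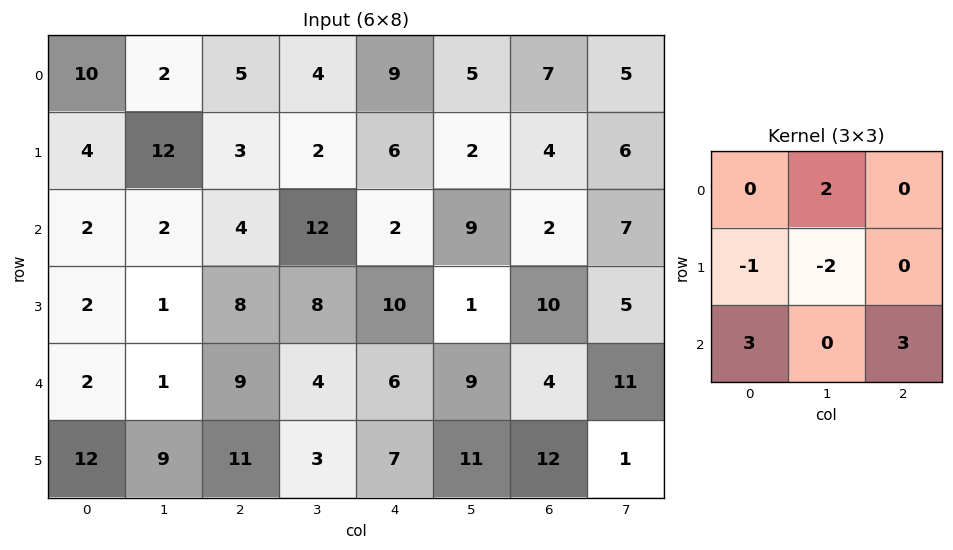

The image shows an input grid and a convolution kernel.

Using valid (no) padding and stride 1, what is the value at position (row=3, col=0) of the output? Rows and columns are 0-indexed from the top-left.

67

The receptive field on the input at this output position is [2 1 8 / 2 1 9 / 12 9 11]. Elementwise product with the kernel and sum: 1·2 + 2·-1 + 1·-2 + 12·3 + 11·3.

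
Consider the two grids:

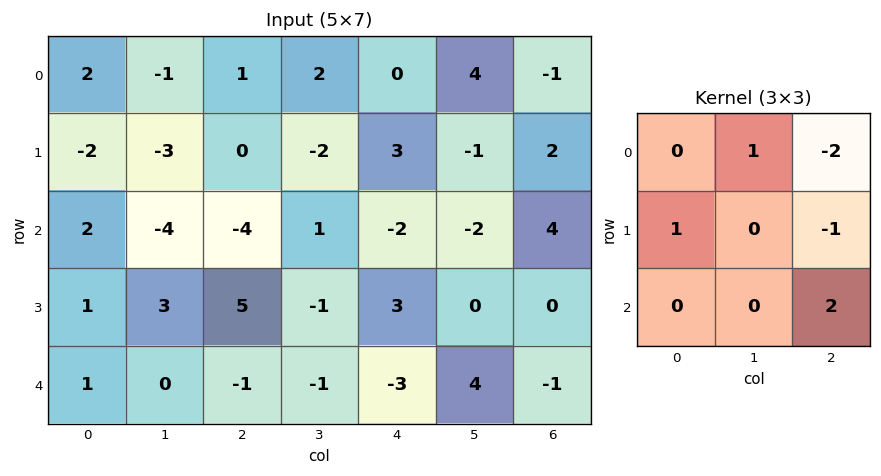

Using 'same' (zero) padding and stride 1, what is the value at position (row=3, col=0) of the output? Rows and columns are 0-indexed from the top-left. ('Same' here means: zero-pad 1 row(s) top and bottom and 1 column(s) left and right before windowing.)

7

The receptive field on the zero-padded input at this output position is [0 2 -4 / 0 1 3 / 0 1 0]. Elementwise product with the kernel and sum: 2·1 + -4·-2 + 0·1 + 3·-1 + 0·2.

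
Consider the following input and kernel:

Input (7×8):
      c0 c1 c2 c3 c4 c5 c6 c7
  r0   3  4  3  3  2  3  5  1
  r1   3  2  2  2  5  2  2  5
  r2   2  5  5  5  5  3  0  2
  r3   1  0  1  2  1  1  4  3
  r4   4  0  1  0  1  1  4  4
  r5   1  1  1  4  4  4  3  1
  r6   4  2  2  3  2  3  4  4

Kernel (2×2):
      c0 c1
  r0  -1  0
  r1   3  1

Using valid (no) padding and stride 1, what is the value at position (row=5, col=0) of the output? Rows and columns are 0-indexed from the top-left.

The receptive field on the input at this output position is [1 1 / 4 2]. Elementwise product with the kernel and sum: 1·-1 + 4·3 + 2·1.

13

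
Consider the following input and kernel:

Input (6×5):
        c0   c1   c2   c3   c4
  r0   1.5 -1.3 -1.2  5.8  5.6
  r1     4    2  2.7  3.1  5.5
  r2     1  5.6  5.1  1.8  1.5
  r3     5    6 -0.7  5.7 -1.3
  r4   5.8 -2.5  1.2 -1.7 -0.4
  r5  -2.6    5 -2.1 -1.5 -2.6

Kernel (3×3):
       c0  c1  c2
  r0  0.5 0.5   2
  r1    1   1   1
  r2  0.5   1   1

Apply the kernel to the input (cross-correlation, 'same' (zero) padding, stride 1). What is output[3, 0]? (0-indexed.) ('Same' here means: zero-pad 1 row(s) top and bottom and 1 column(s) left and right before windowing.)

The receptive field on the zero-padded input at this output position is [0 1 5.6 / 0 5 6 / 0 5.8 -2.5]. Elementwise product with the kernel and sum: 0·0.5 + 1·0.5 + 5.6·2 + 0·1 + 5·1 + 6·1 + 0·0.5 + 5.8·1 + -2.5·1.

26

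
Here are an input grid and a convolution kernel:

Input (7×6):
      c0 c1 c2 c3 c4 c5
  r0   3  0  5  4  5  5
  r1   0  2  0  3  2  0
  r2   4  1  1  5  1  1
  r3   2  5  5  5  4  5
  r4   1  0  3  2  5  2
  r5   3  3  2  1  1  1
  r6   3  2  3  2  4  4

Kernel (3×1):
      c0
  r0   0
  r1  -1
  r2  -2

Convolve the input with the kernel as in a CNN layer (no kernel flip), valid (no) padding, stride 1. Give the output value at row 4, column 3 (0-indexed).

The receptive field on the input at this output position is [2 / 1 / 2]. Elementwise product with the kernel and sum: 1·-1 + 2·-2.

-5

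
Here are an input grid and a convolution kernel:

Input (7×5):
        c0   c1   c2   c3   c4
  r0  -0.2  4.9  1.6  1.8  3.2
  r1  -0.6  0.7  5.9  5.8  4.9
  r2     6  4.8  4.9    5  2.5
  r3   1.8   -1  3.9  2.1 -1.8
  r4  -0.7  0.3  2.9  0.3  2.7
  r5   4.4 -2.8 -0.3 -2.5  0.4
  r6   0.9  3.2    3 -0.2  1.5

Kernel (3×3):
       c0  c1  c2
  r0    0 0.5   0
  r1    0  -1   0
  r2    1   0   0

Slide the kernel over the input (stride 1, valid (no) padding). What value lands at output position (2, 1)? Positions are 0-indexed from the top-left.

The receptive field on the input at this output position is [4.8 4.9 5 / -1 3.9 2.1 / 0.3 2.9 0.3]. Elementwise product with the kernel and sum: 4.9·0.5 + 3.9·-1 + 0.3·1.

-1.15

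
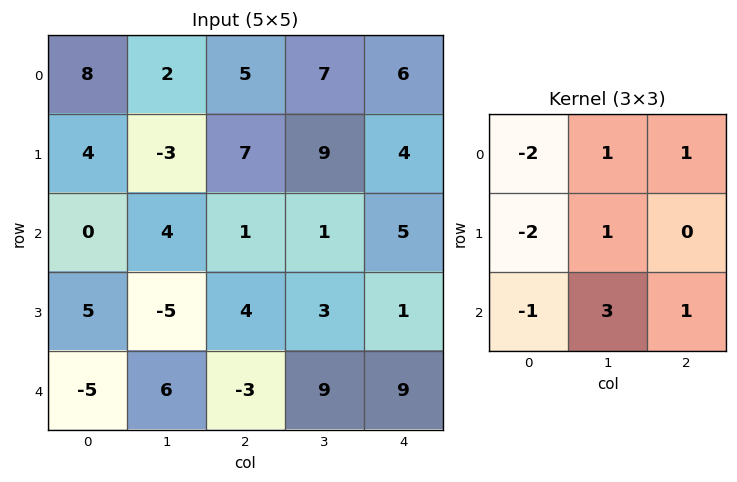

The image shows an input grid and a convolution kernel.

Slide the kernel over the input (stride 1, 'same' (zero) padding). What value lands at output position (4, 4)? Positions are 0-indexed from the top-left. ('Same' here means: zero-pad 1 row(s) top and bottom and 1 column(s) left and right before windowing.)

-14

The receptive field on the zero-padded input at this output position is [3 1 0 / 9 9 0 / 0 0 0]. Elementwise product with the kernel and sum: 3·-2 + 1·1 + 0·1 + 9·-2 + 9·1 + 0·-1 + 0·3 + 0·1.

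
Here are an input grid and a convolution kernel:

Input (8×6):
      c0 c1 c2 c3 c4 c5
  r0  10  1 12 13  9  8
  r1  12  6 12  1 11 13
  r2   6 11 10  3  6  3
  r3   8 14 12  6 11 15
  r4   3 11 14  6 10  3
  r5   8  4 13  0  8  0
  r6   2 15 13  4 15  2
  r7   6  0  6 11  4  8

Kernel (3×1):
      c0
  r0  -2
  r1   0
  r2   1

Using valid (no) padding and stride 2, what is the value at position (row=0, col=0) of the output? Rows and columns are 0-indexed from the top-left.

-14

The receptive field on the input at this output position is [10 / 12 / 6]. Elementwise product with the kernel and sum: 10·-2 + 6·1.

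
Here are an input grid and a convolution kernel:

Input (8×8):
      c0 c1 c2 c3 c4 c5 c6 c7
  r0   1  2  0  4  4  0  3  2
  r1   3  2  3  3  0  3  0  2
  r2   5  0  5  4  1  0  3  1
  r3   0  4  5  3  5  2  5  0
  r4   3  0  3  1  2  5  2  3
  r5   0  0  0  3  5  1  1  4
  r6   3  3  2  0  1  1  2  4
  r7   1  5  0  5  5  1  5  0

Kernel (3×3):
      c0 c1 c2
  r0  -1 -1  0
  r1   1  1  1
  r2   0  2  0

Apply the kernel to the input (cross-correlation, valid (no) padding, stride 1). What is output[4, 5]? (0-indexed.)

3

The receptive field on the input at this output position is [5 2 3 / 1 1 4 / 1 2 4]. Elementwise product with the kernel and sum: 5·-1 + 2·-1 + 1·1 + 1·1 + 4·1 + 2·2.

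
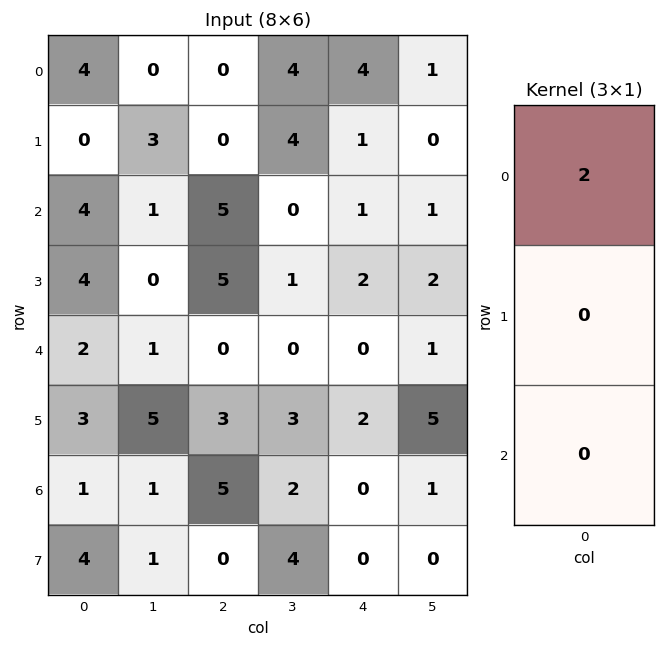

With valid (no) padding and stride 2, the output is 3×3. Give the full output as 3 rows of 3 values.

Output[0,0]: The receptive field on the input at this output position is [4 / 0 / 4]. Elementwise product with the kernel and sum: 4·2.
Output[0,1]: The receptive field on the input at this output position is [0 / 0 / 5]. Elementwise product with the kernel and sum: 0·2.

8 0 8
8 10 2
4 0 0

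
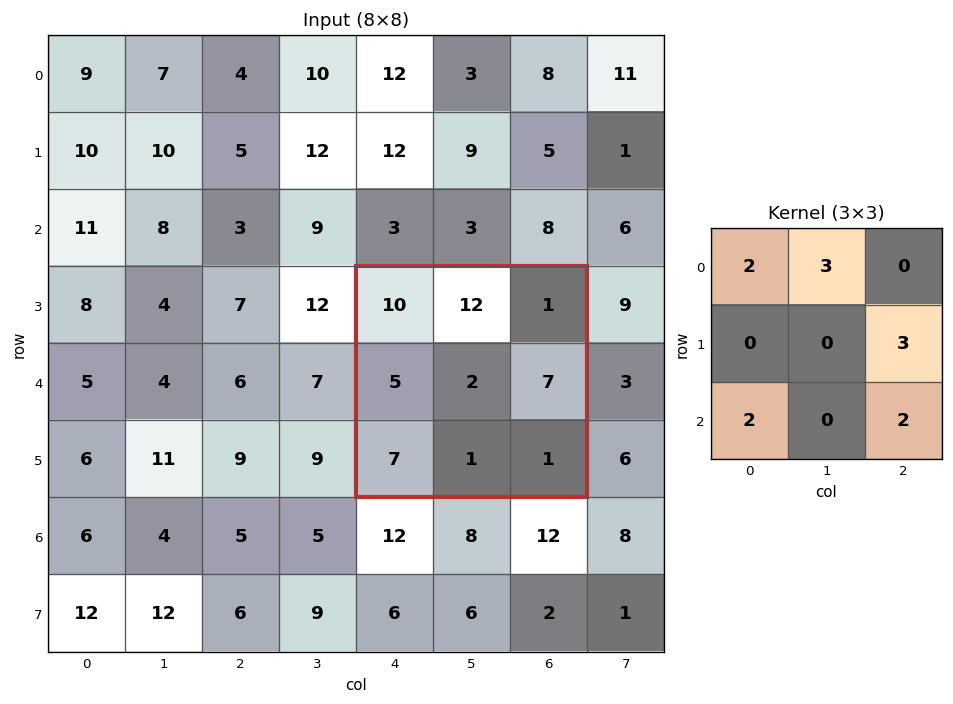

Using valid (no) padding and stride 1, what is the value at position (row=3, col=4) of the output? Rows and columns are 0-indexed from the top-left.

93

The receptive field on the input at this output position is [10 12 1 / 5 2 7 / 7 1 1]. Elementwise product with the kernel and sum: 10·2 + 12·3 + 7·3 + 7·2 + 1·2.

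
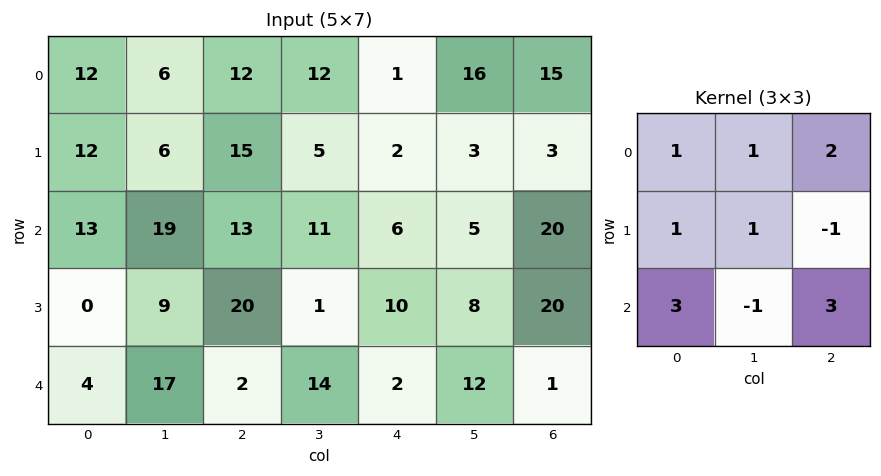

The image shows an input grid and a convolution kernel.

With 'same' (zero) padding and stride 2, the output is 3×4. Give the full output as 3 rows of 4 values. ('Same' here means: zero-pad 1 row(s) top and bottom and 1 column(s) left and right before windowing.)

12 24 19 37
45 62 42 35
5 36 31 41

Output[0,0]: The receptive field on the zero-padded input at this output position is [0 0 0 / 0 12 6 / 0 12 6]. Elementwise product with the kernel and sum: 0·1 + 0·1 + 0·2 + 0·1 + 12·1 + 6·-1 + 0·3 + 12·-1 + 6·3.
Output[0,1]: The receptive field on the zero-padded input at this output position is [0 0 0 / 6 12 12 / 6 15 5]. Elementwise product with the kernel and sum: 0·1 + 0·1 + 0·2 + 6·1 + 12·1 + 12·-1 + 6·3 + 15·-1 + 5·3.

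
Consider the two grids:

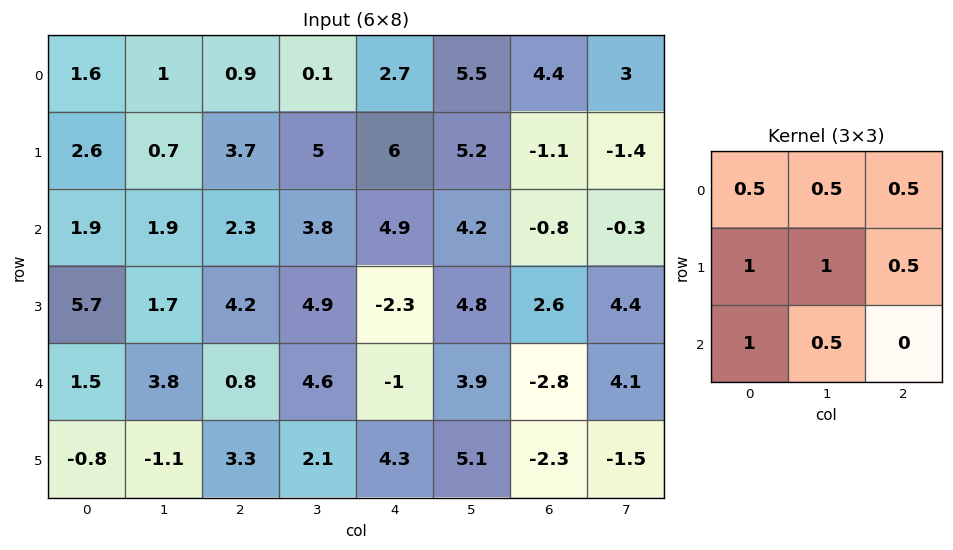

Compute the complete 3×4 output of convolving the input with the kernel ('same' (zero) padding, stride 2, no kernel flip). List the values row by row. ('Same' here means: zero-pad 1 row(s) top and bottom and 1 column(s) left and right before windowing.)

Output[0,0]: The receptive field on the zero-padded input at this output position is [0 0 0 / 0 1.6 1 / 0 2.6 0.7]. Elementwise product with the kernel and sum: 0·0.5 + 0·0.5 + 0·0.5 + 0·1 + 1.6·1 + 1·0.5 + 0·1 + 2.6·0.5.
Output[0,1]: The receptive field on the zero-padded input at this output position is [0 0 0 / 1 0.9 0.1 / 0.7 3.7 5]. Elementwise product with the kernel and sum: 0·0.5 + 0·0.5 + 0·0.5 + 1·1 + 0.9·1 + 0.1·0.5 + 0.7·1 + 3.7·0.5.

3.4 4.5 13.55 16.05
7.35 14.6 22.65 10.7
6.7 12.85 13.5 13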